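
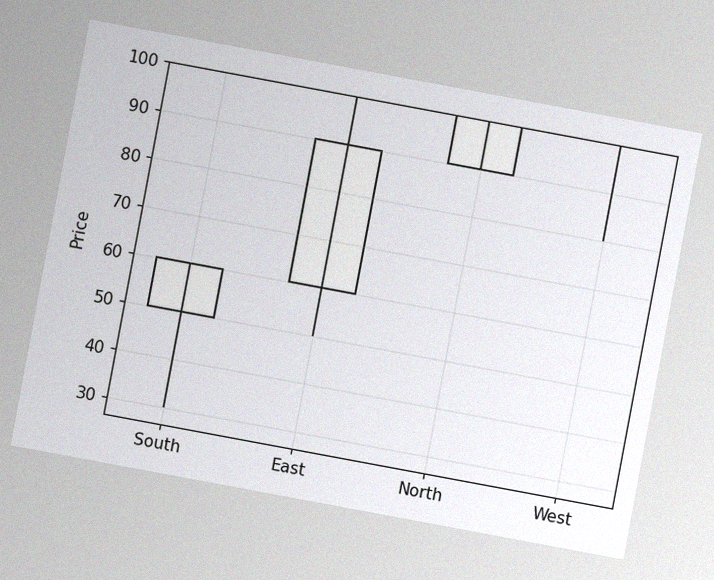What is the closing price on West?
100

The chart is tilted about 11° clockwise, with some photo noise. The West candle closes at 100.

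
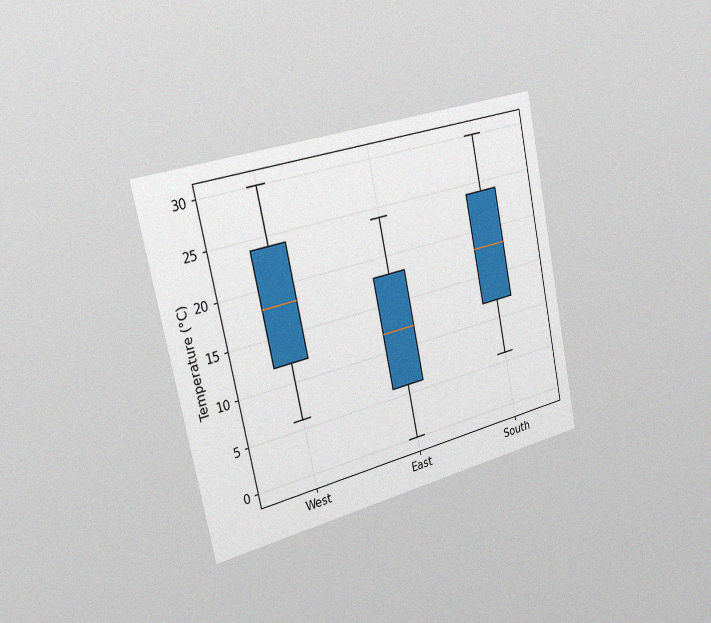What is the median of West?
The chart is tilted about 12° counter-clockwise and viewed slightly from the left, with some photo noise. The median line in the West box sits at 18°C.

18°C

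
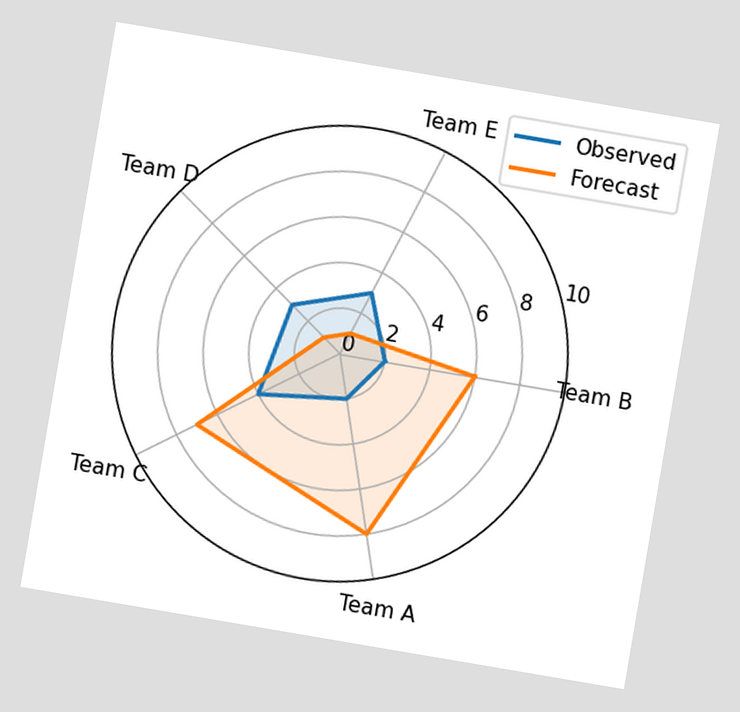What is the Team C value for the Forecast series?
The chart is tilted about 10° clockwise. On the Team C axis, Forecast reaches 7.

7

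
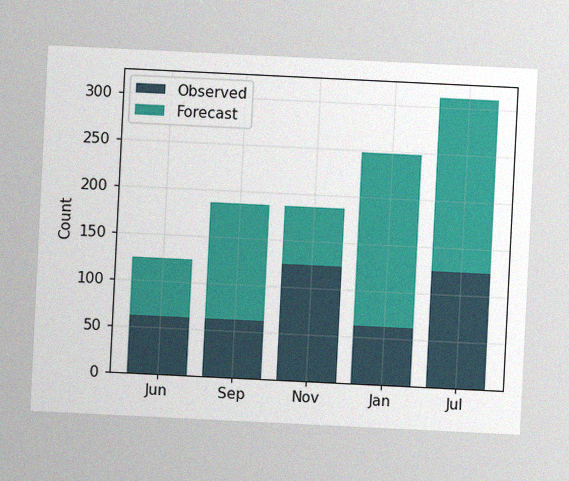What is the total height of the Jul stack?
The chart is tilted about 3° clockwise, with some photo noise. The Jul stack's top reaches 310 on the y-axis.

310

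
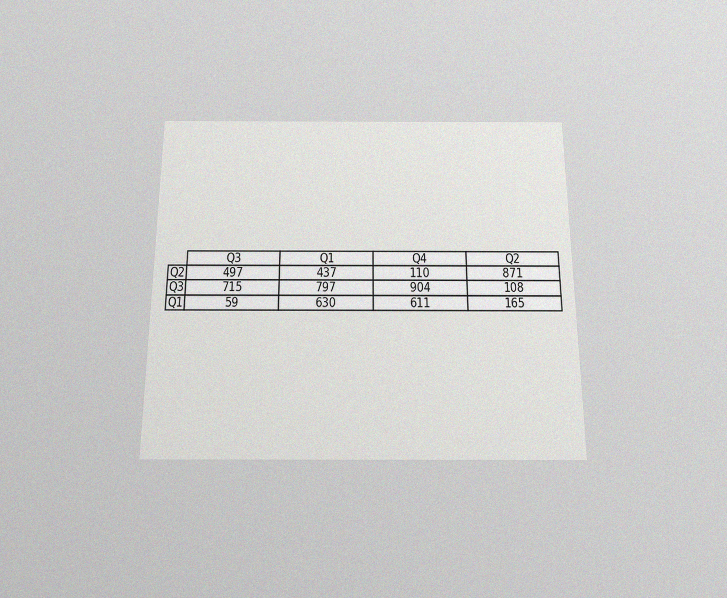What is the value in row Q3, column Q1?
797

The chart is viewed slightly from below, with some photo noise. The (Q3, Q1) cell reads 797.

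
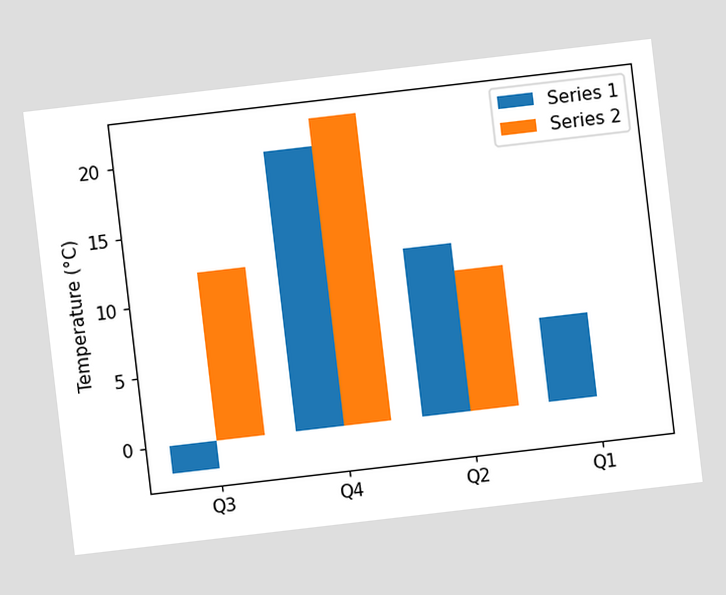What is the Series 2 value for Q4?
The chart is tilted about 7° counter-clockwise. The Series 2 bar at Q4 reaches 22°C on the y-axis.

22°C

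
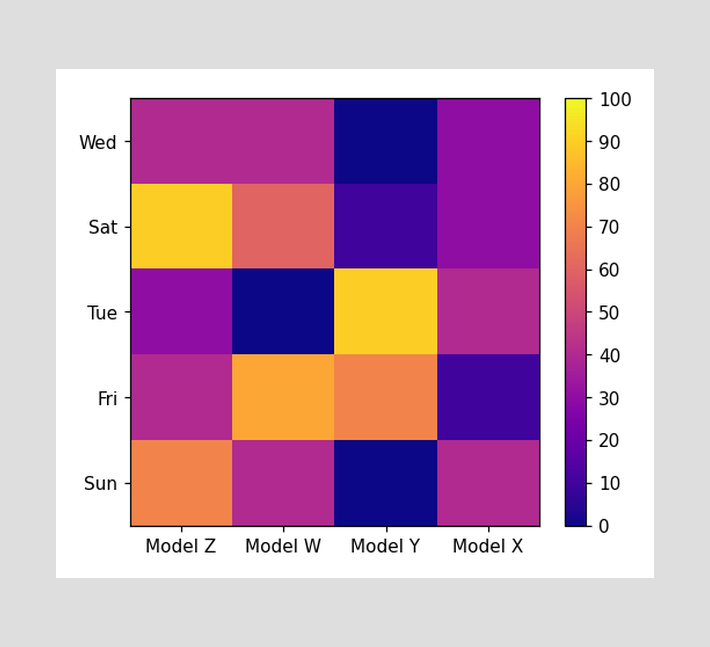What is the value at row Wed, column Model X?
Matching cell (Wed, Model X) against the colorbar gives 30.

30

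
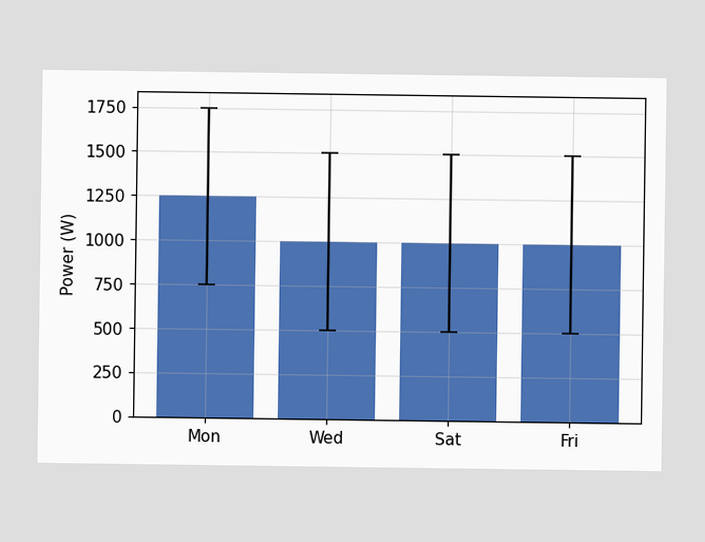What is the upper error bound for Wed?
The Wed bar's upper whisker reaches 1500W.

1500W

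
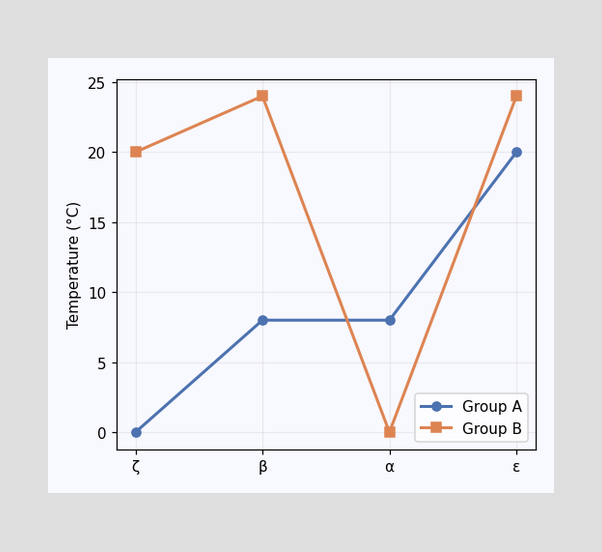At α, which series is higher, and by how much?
Group A, by 8°C

At α, Group A sits above the other line by 8°C.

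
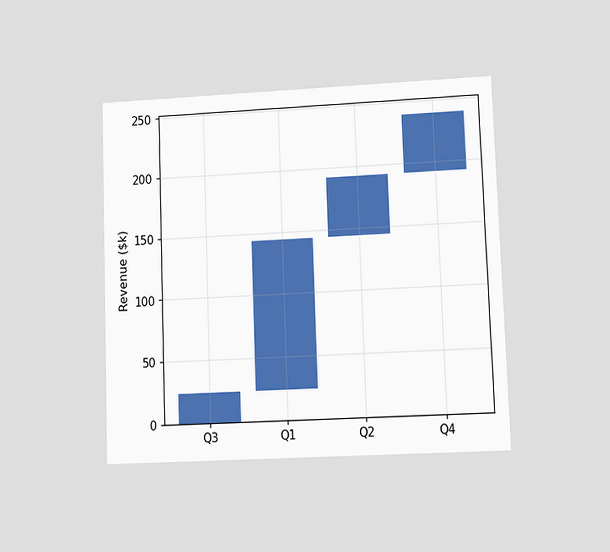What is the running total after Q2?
$192k

The chart is tilted about 2° counter-clockwise and viewed at a slight angle. After Q2 the running total reaches $192k.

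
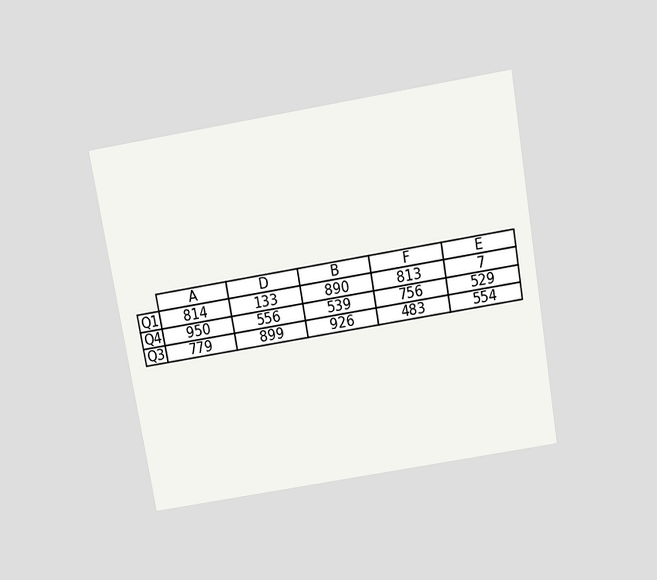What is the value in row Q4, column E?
The chart is tilted about 10° counter-clockwise and viewed slightly from above. The (Q4, E) cell reads 529.

529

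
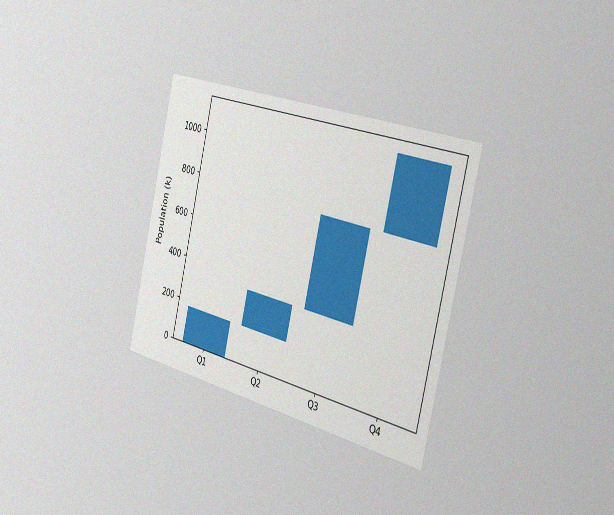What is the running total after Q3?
The chart is tilted about 13° clockwise and viewed slightly from the right, with some photo noise. After Q3 the running total reaches 765k.

765k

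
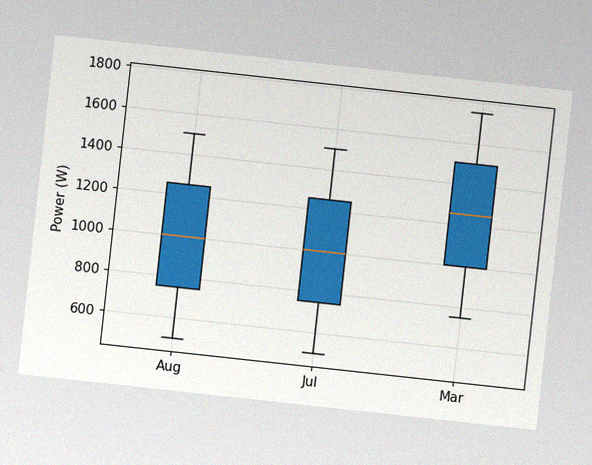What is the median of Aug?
1000W

The chart is tilted about 6° clockwise, with some photo noise. The median line in the Aug box sits at 1000W.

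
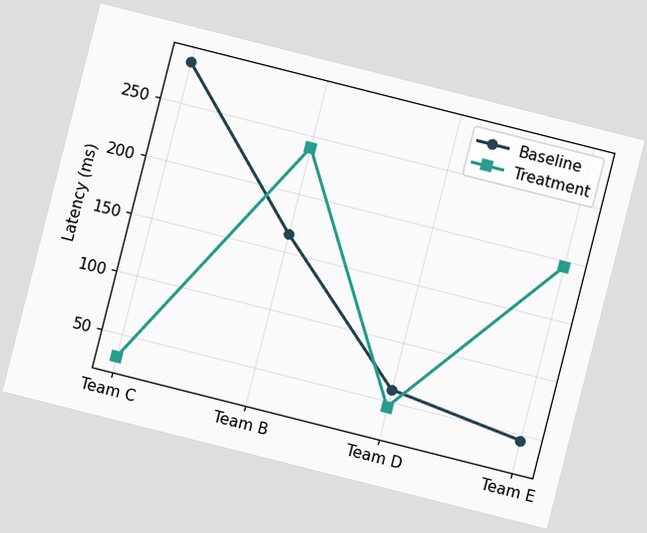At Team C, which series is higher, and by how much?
The chart is tilted about 14° clockwise. At Team C, Baseline sits above the other line by 255ms.

Baseline, by 255ms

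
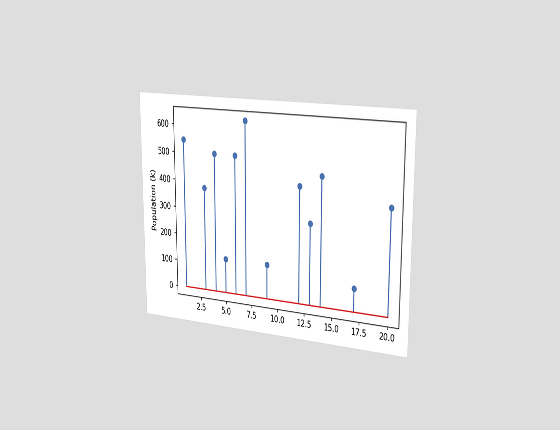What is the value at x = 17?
84k

The chart is viewed slightly from the right. The stem at x=17 reaches 84k.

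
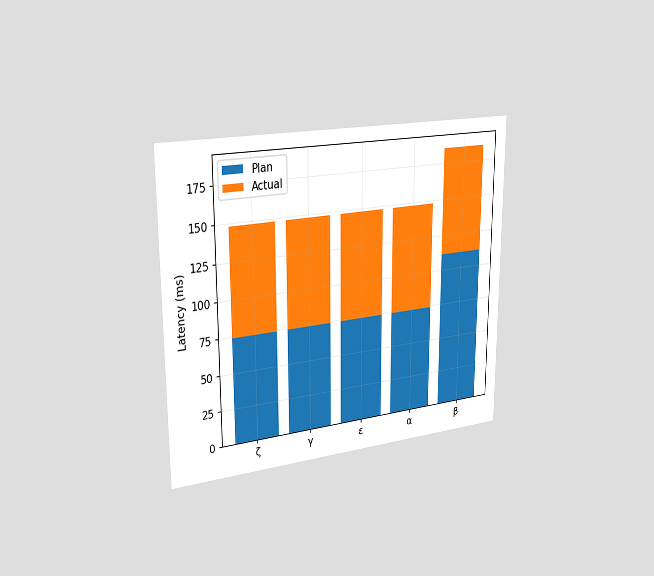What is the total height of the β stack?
185ms

The chart is viewed slightly from the left. The β stack's top reaches 185ms on the y-axis.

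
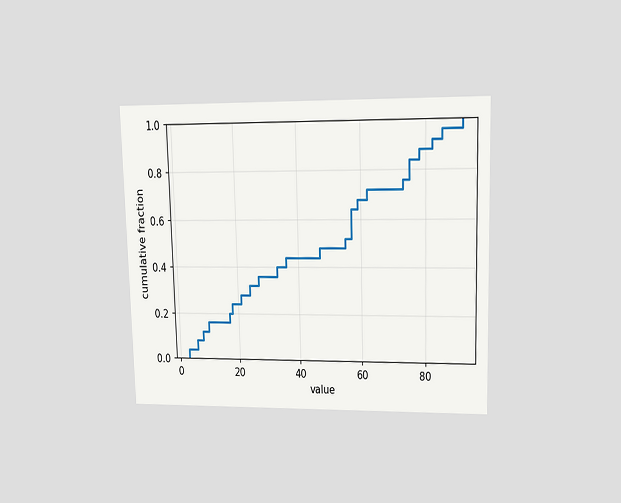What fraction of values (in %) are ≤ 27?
36%

The chart is viewed at a slight angle. At x=27 the ECDF step is at 36%.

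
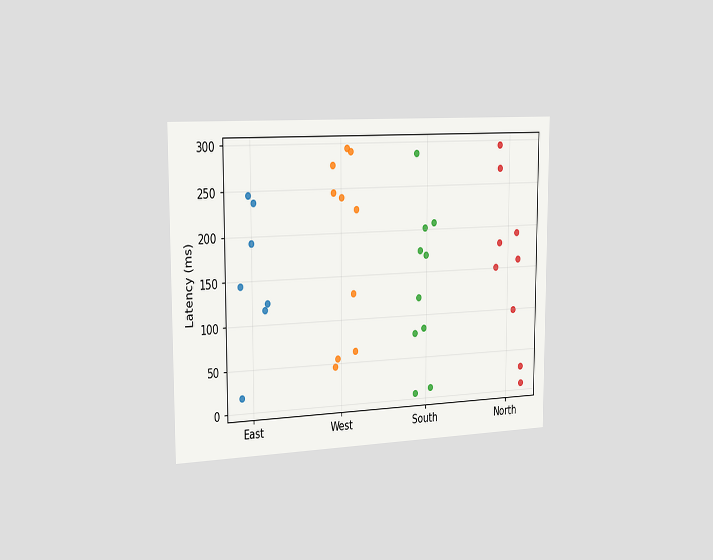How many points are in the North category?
The chart is viewed slightly from the left. Counting the markers in the North column gives 9.

9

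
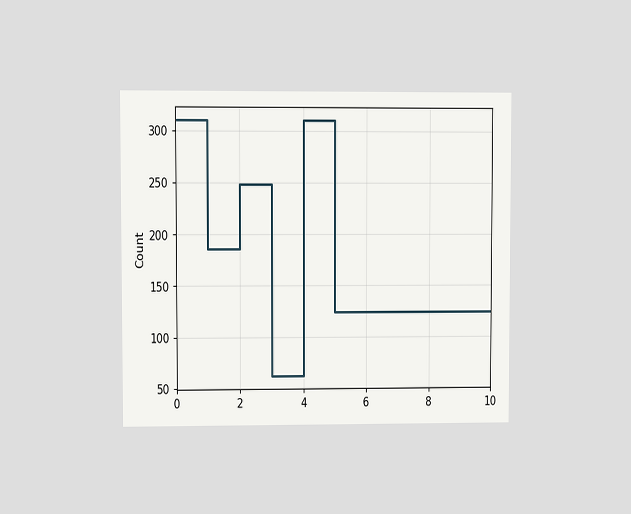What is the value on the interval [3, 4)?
The chart is viewed at a slight angle. On [3, 4) the step sits at 62.

62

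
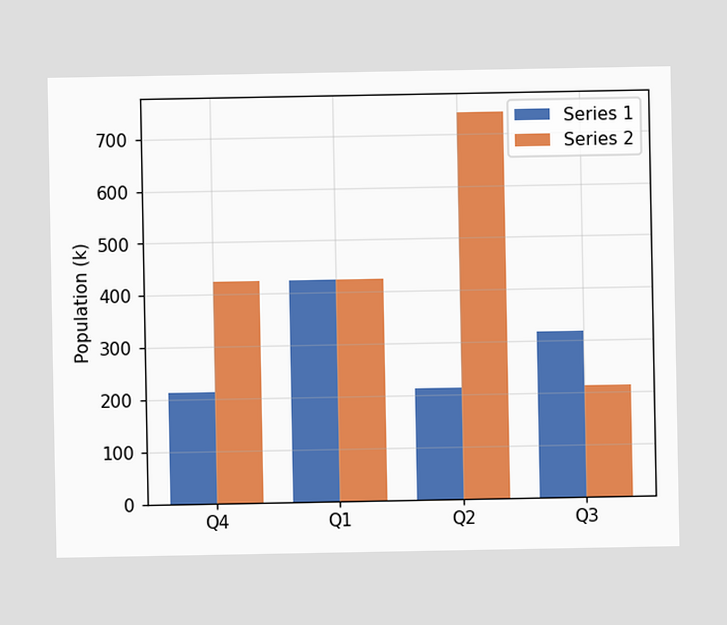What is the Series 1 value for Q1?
424k

The Series 1 bar at Q1 reaches 424k on the y-axis.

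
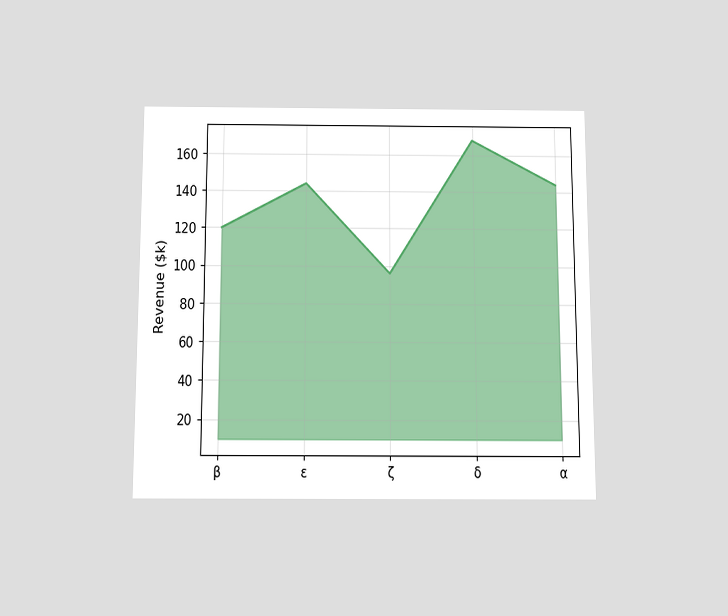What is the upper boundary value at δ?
$168k

The chart is viewed slightly from below. At δ the upper boundary is at $168k.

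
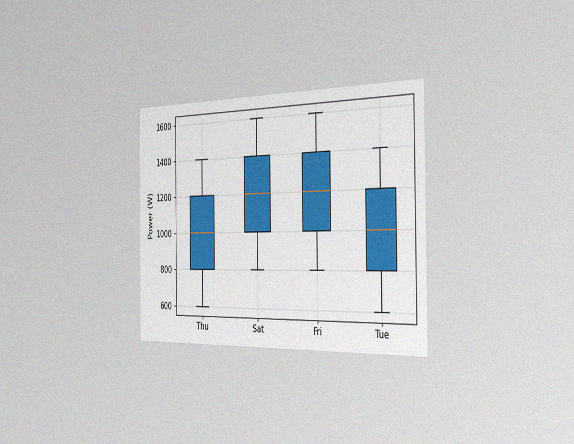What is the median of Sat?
The chart is viewed slightly from the right, with some photo noise. The median line in the Sat box sits at 1200W.

1200W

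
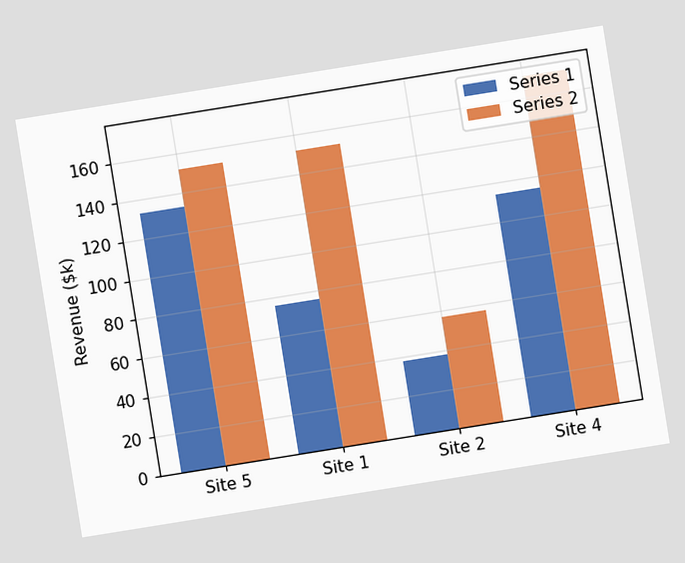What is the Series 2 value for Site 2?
$57k

The chart is tilted about 9° counter-clockwise. The Series 2 bar at Site 2 reaches $57k on the y-axis.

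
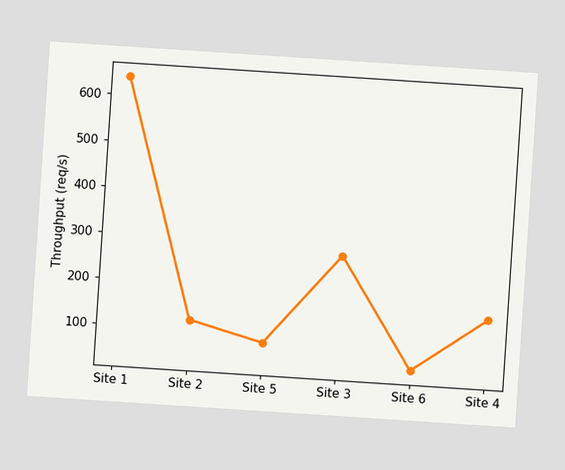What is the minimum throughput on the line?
40req/s

The chart is tilted about 4° clockwise. The lowest point is at Site 6, and reading across to the y-axis gives 40req/s.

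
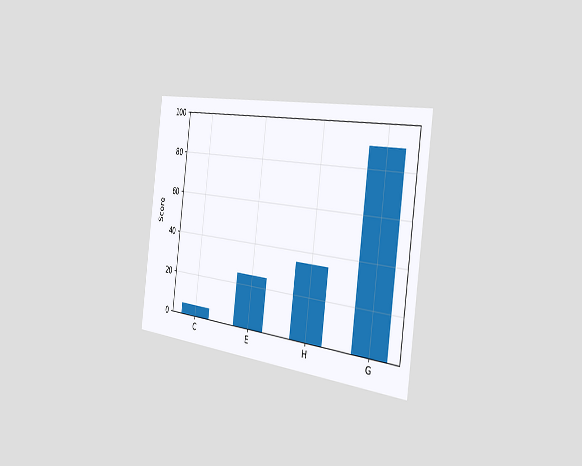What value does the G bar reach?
90

The chart is tilted about 7° clockwise and viewed slightly from the right. Reading along the chart's y-axis, the G bar reaches 90.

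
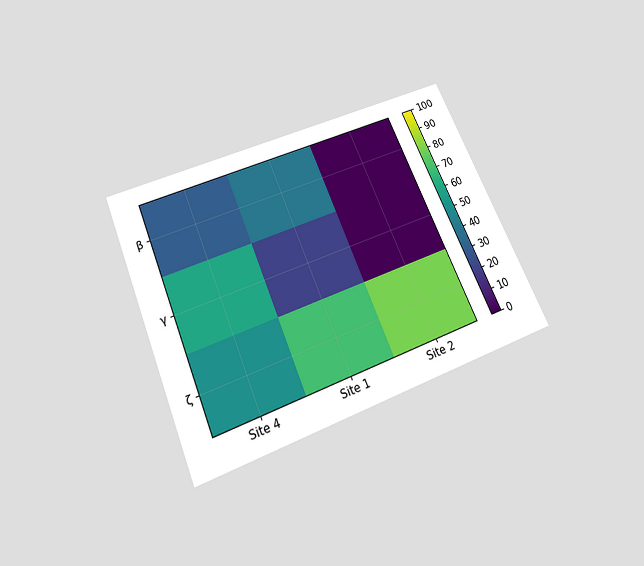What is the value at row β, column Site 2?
The chart is tilted about 23° counter-clockwise and viewed slightly from below. Matching cell (β, Site 2) against the colorbar gives 0.

0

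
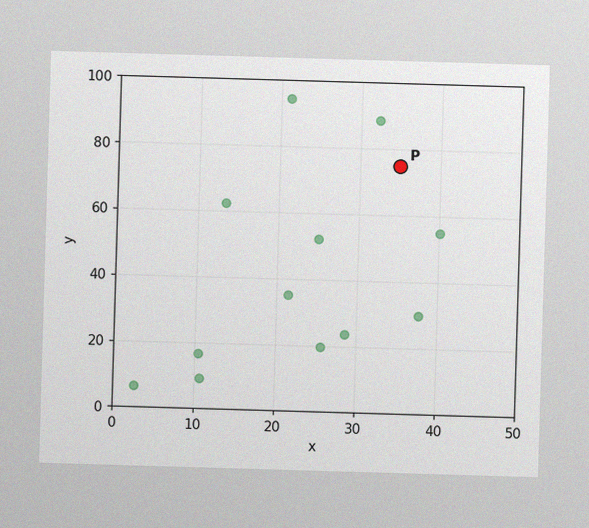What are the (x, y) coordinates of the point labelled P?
(35, 75)

The image has some photo noise and uneven lighting. Following the gridlines from P to each axis, P sits at (35, 75).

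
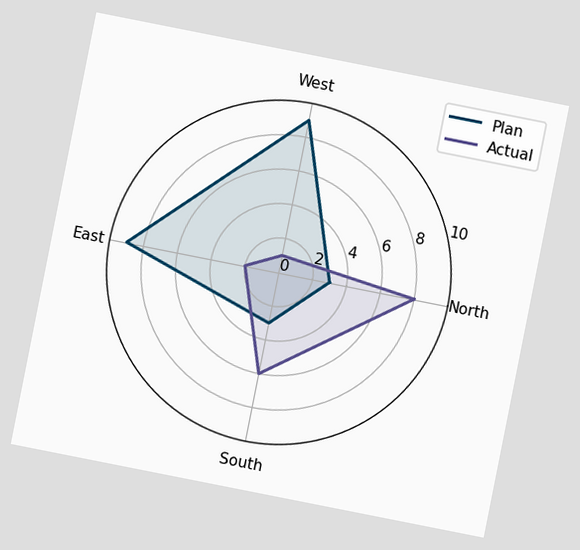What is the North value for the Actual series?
The chart is tilted about 11° clockwise. On the North axis, Actual reaches 8.

8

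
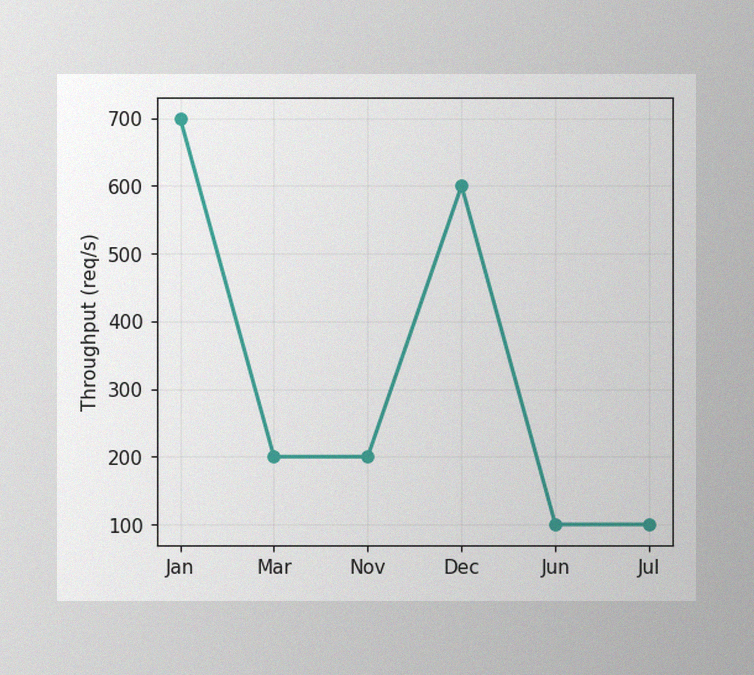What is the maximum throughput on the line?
The image has some photo noise and uneven lighting. The highest point is at Jan, and reading across to the y-axis gives 700req/s.

700req/s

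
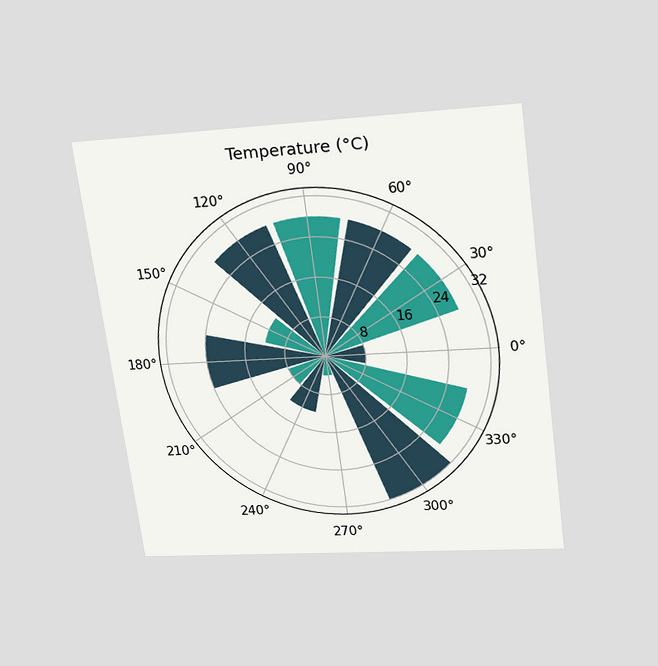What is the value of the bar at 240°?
12°C

The chart is tilted about 8° counter-clockwise and viewed slightly from above. The bar at 240° reaches 12°C on the radial axis.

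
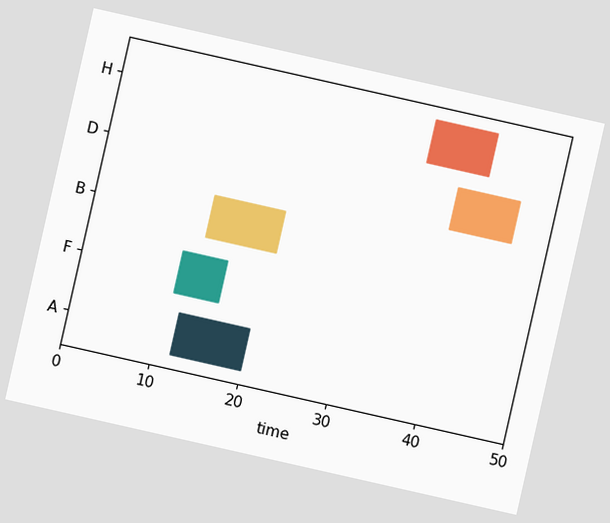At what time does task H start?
The chart is tilted about 13° clockwise. The H bar begins at t=35.

35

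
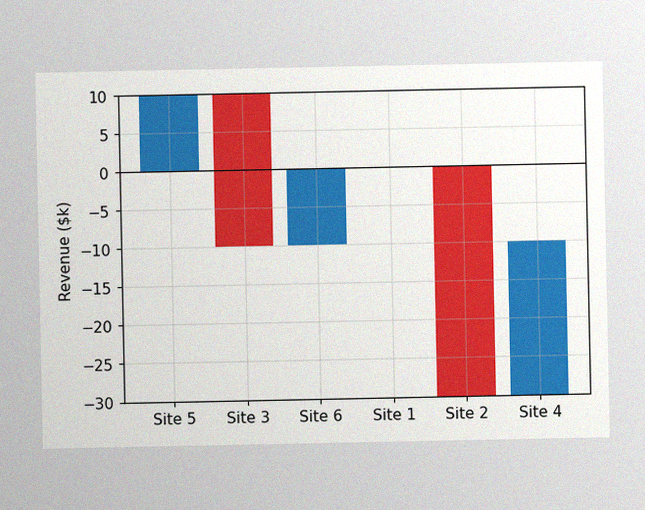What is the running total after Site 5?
$10k

The image has some photo noise and uneven lighting. After Site 5 the running total reaches $10k.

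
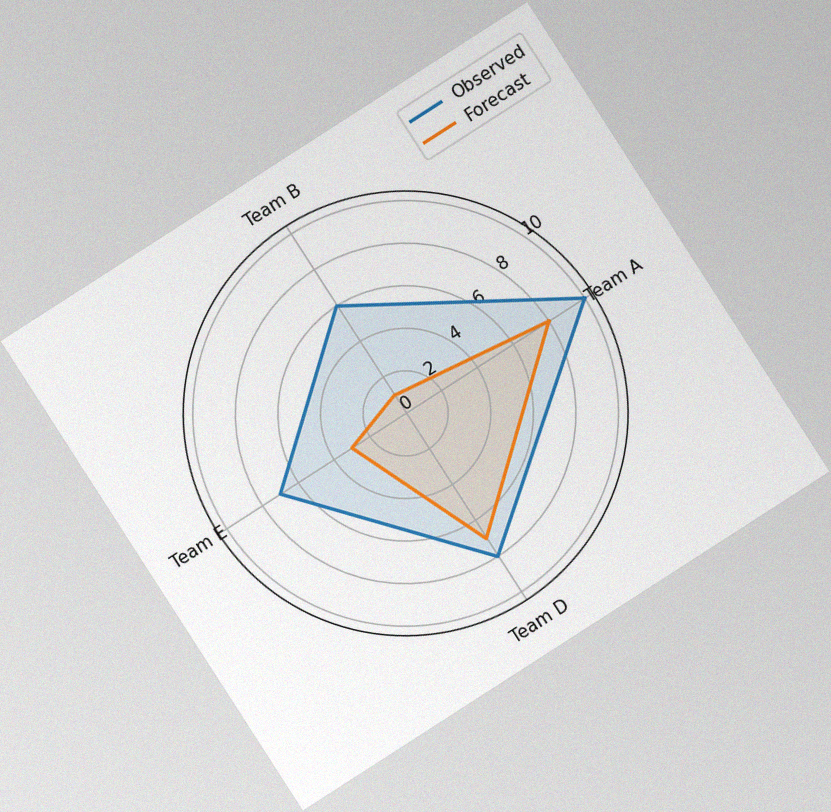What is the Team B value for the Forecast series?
The chart is tilted about 33° counter-clockwise, with some photo noise. On the Team B axis, Forecast reaches 1.

1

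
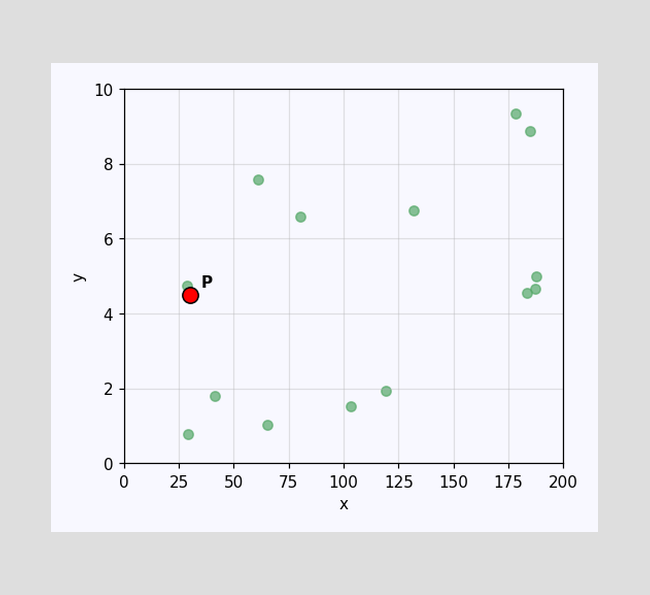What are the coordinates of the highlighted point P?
(30, 4.5)

Following the gridlines from P to each axis, P sits at (30, 4.5).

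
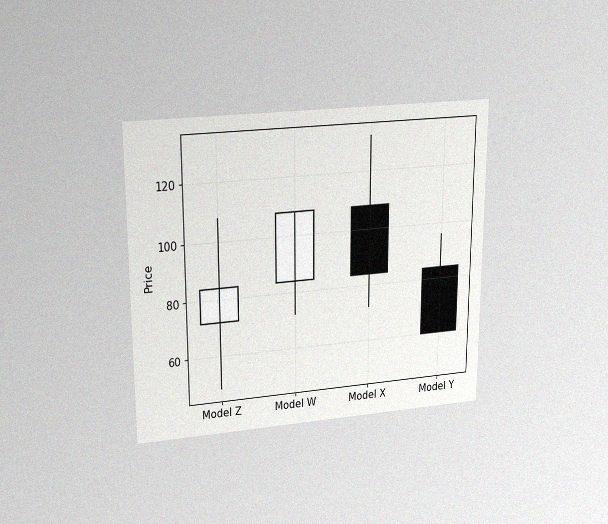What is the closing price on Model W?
The chart is viewed slightly from above, with some photo noise. The Model W candle closes at 108.

108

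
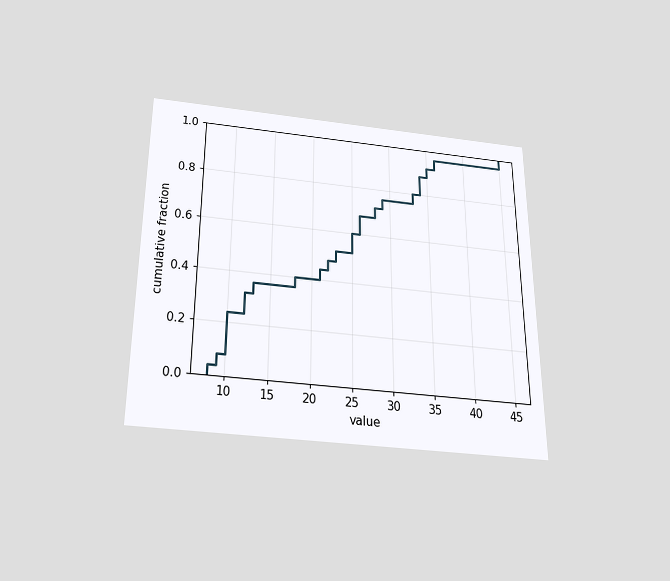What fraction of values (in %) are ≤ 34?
The chart is viewed slightly from below. At x=34 the ECDF step is at 88%.

88%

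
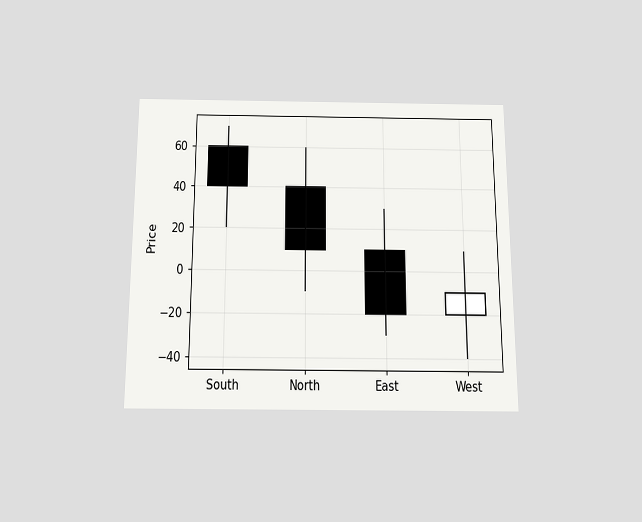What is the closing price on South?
The chart is viewed slightly from below. The South candle closes at 40.

40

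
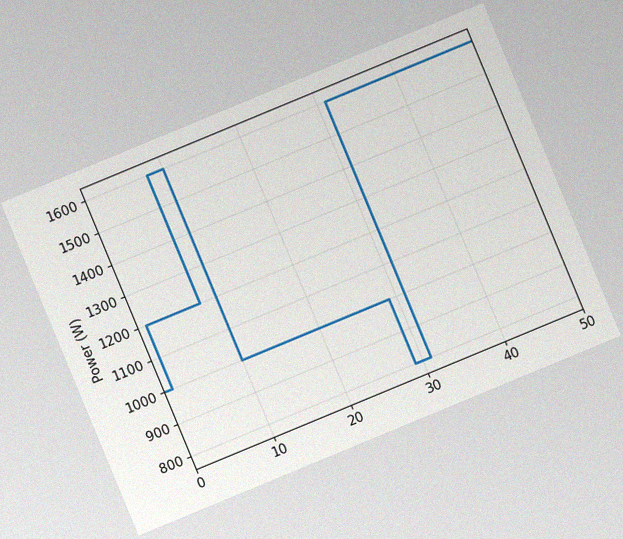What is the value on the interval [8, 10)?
The chart is tilted about 23° counter-clockwise, with some photo noise. On [8, 10) the step sits at 1600W.

1600W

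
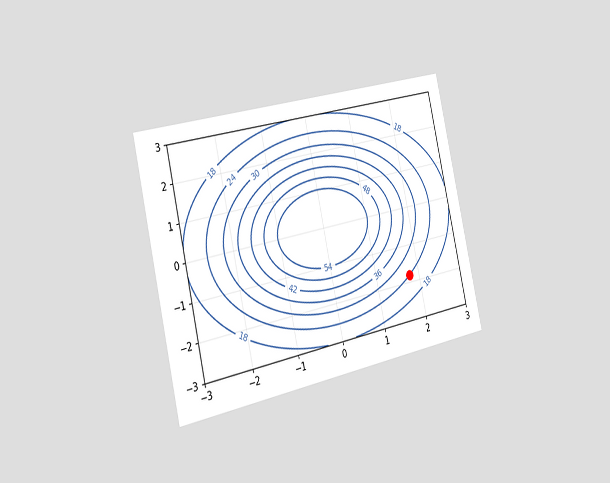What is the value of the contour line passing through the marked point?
The chart is tilted about 13° counter-clockwise and viewed slightly from the left. The marked point sits on the contour labelled 24.

24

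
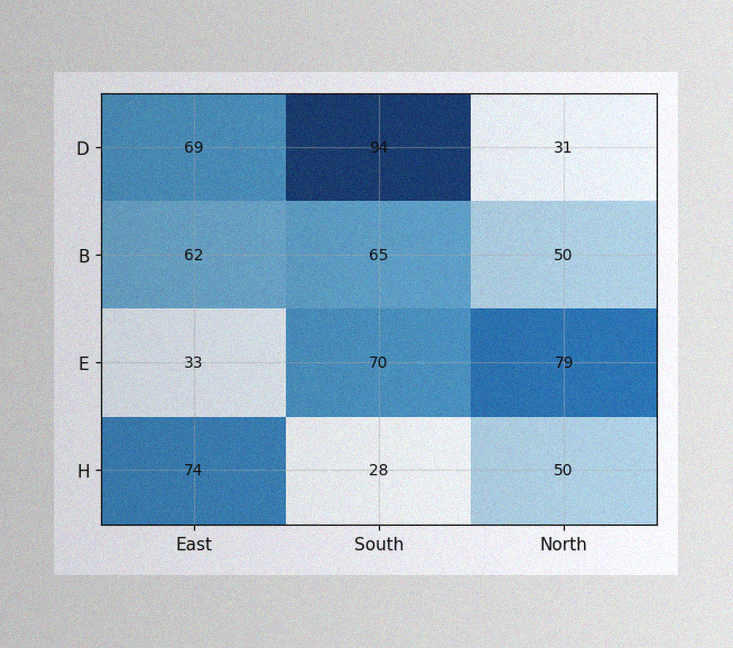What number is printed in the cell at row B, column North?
The image has some photo noise and uneven lighting. The (B, North) cell reads 50.

50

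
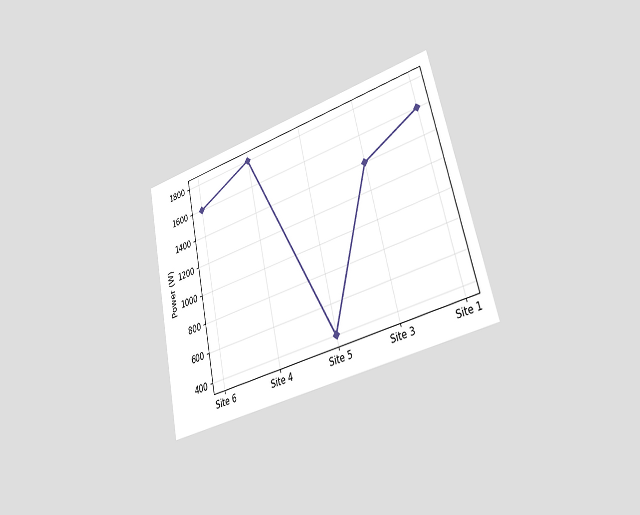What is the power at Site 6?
1600W

The chart is tilted about 13° counter-clockwise and viewed slightly from the right. At Site 6, the line is at 1600W.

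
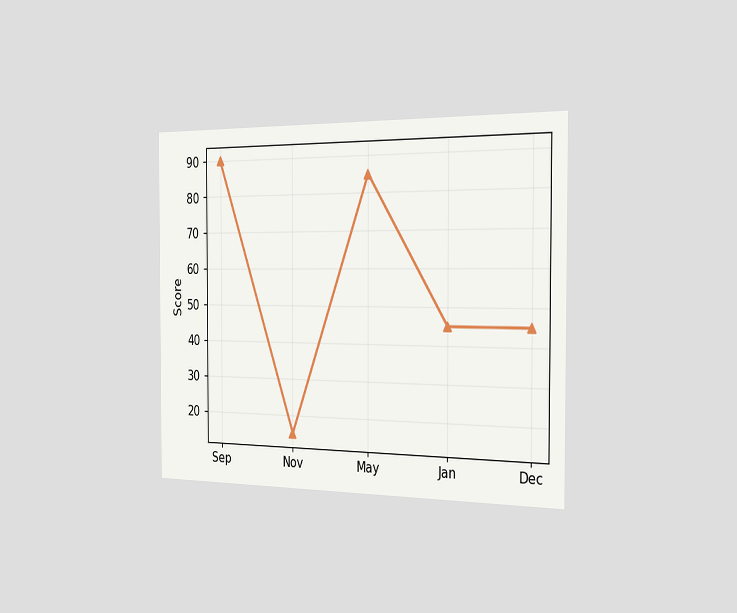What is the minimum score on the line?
15

The chart is viewed slightly from the right. The lowest point is at Nov, and reading across to the y-axis gives 15.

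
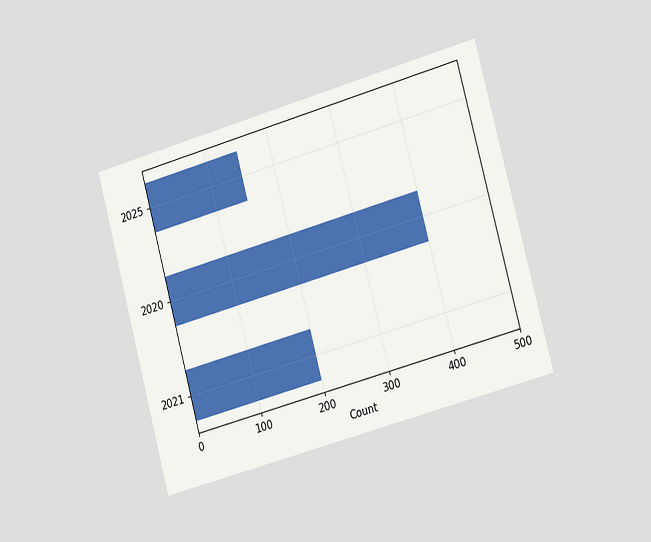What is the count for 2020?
The chart is tilted about 15° counter-clockwise and viewed slightly from the right. Reading along the chart's x-axis, the 2020 bar reaches 400.

400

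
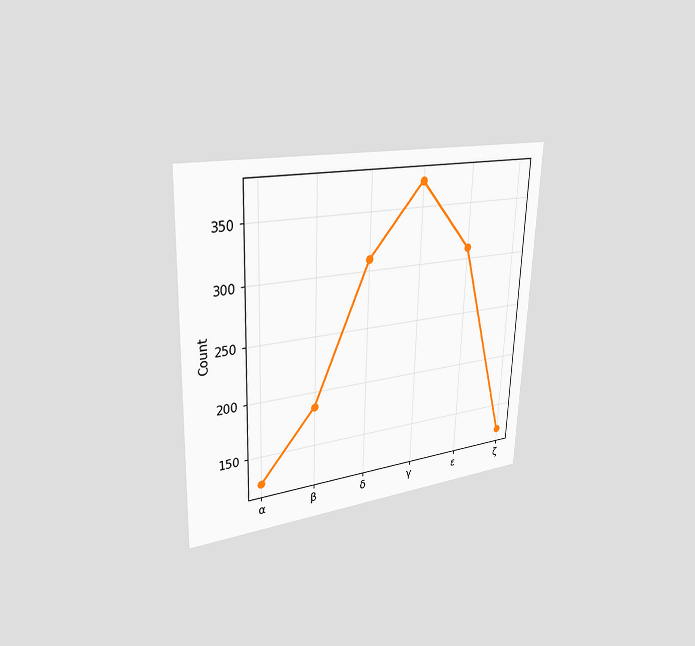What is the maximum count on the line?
372

The chart is tilted about 2° clockwise and viewed slightly from the left. The highest point is at γ, and reading across to the y-axis gives 372.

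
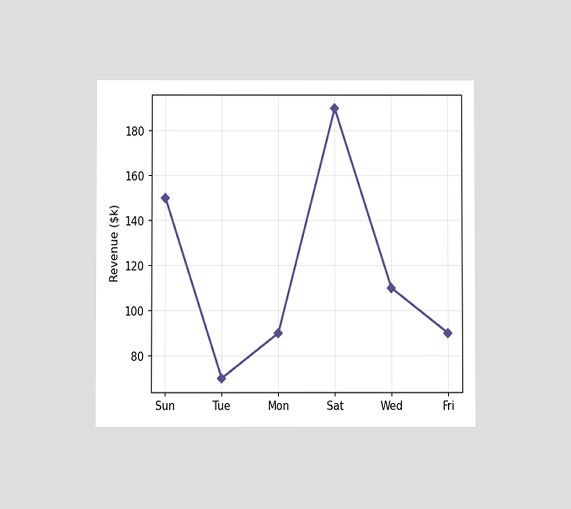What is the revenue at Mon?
$90k

The chart is viewed at a slight angle. At Mon, the line is at $90k.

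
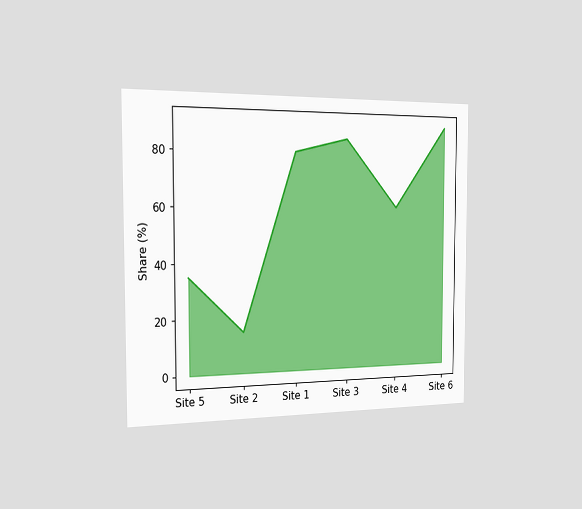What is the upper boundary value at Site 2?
15%

The chart is viewed slightly from the left. At Site 2 the upper boundary is at 15%.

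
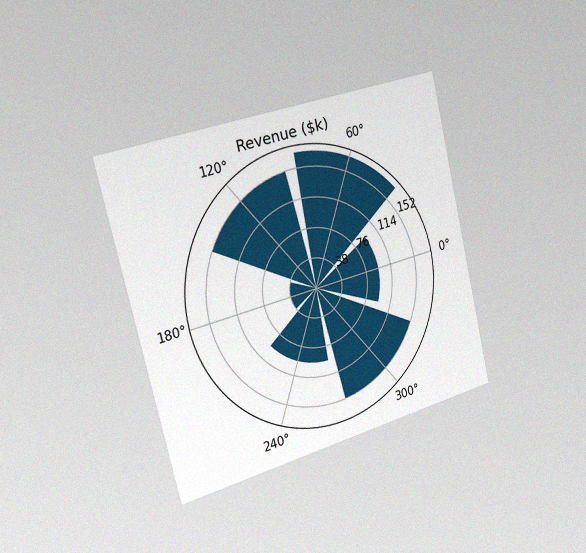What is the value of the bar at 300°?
$152k

The chart is tilted about 14° counter-clockwise and viewed slightly from the left, with some photo noise. The bar at 300° reaches $152k on the radial axis.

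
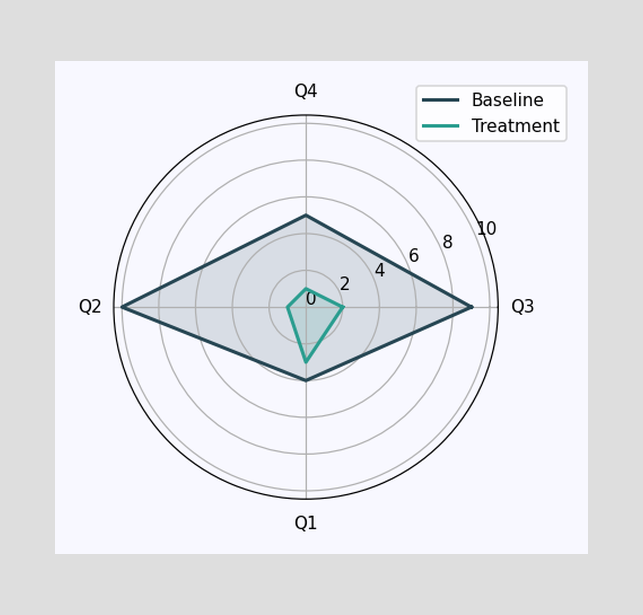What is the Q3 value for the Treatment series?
2

On the Q3 axis, Treatment reaches 2.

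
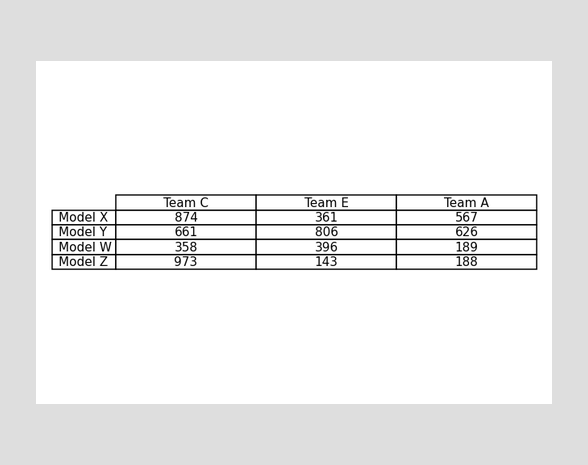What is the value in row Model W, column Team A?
189

The (Model W, Team A) cell reads 189.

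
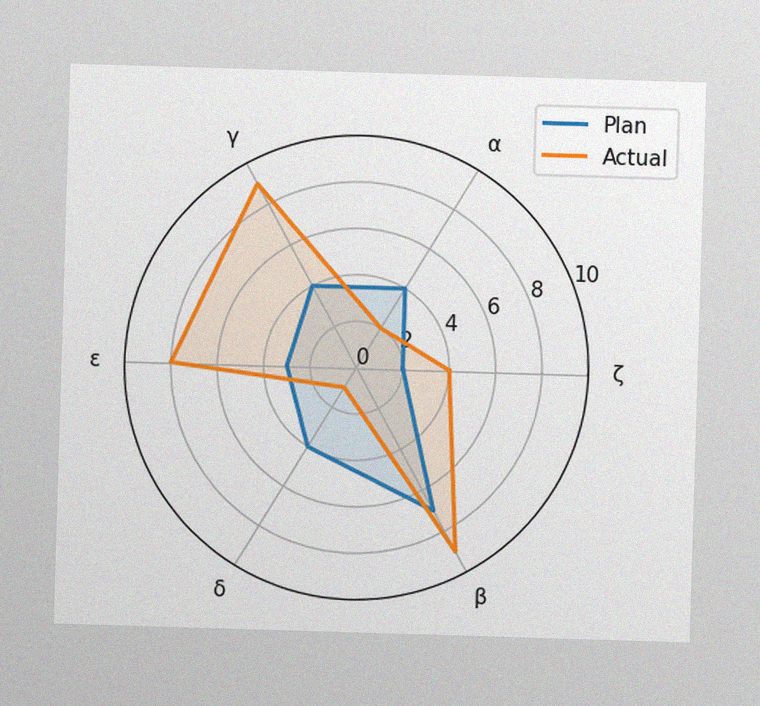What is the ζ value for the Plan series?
The image has some photo noise and uneven lighting. On the ζ axis, Plan reaches 2.

2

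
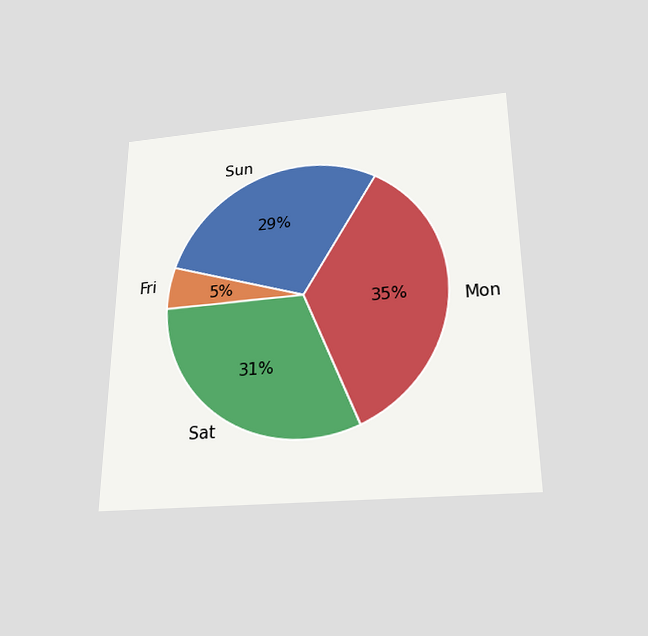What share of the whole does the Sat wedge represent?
The chart is viewed slightly from below. The Sat slice takes up 31% of the pie.

31%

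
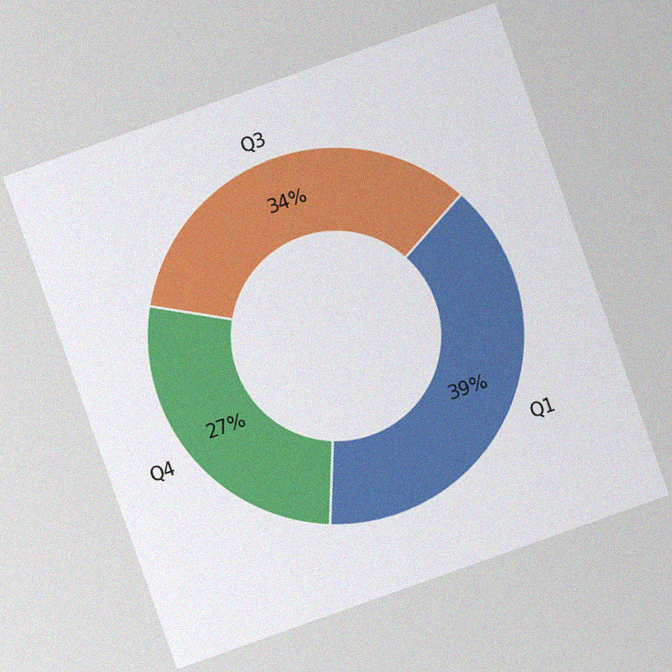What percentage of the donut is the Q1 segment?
The chart is tilted about 20° counter-clockwise, with some photo noise. The Q1 segment takes up 39% of the ring.

39%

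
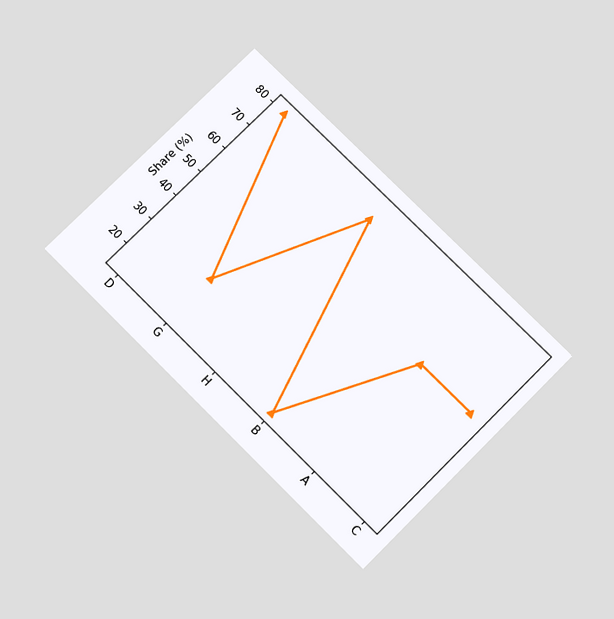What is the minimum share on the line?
15%

The chart is tilted about 45° clockwise and viewed slightly from below. The lowest point is at B, and reading across to the y-axis gives 15%.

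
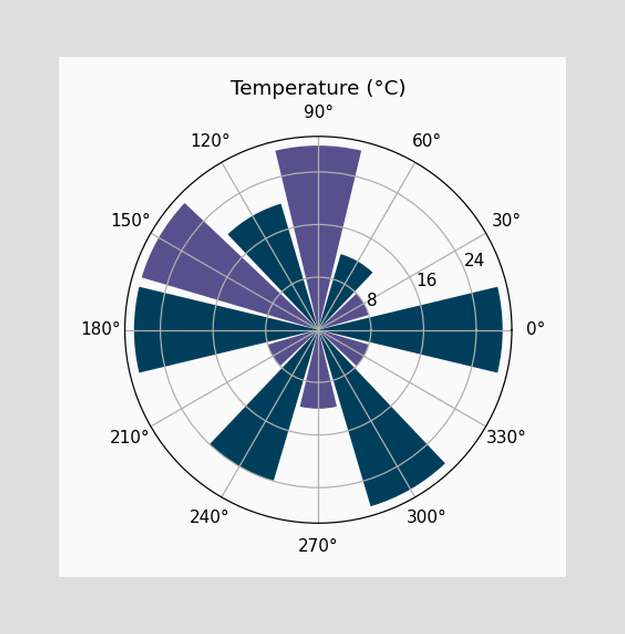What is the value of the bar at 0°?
28°C

The bar at 0° reaches 28°C on the radial axis.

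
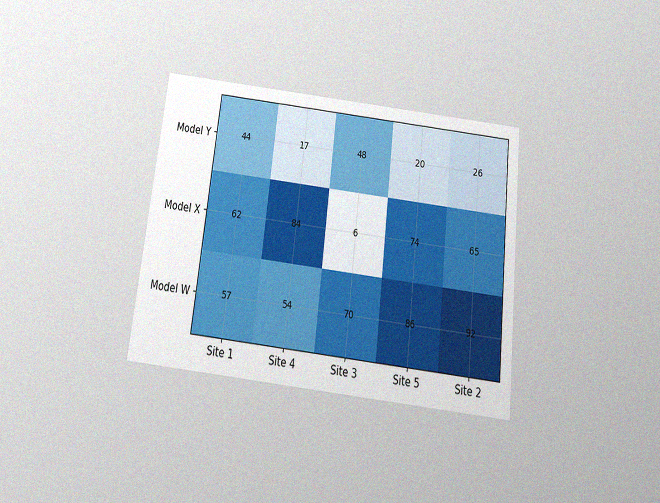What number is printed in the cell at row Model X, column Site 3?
The chart is tilted about 7° clockwise and viewed slightly from below, with some photo noise. The (Model X, Site 3) cell reads 6.

6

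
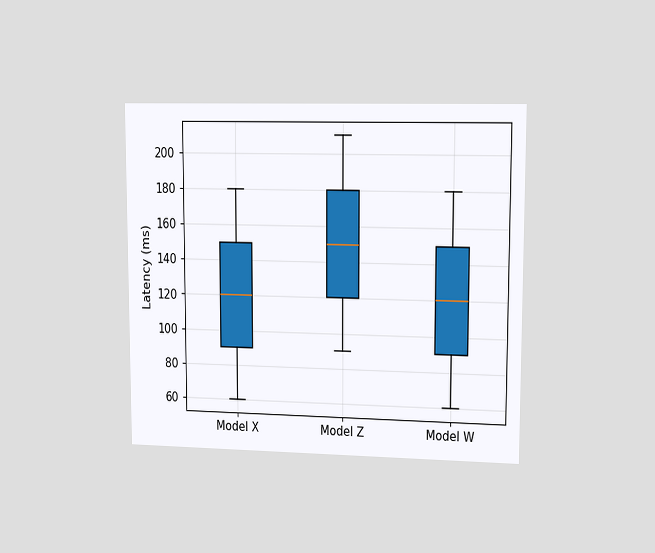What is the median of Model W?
The chart is viewed slightly from the right. The median line in the Model W box sits at 120ms.

120ms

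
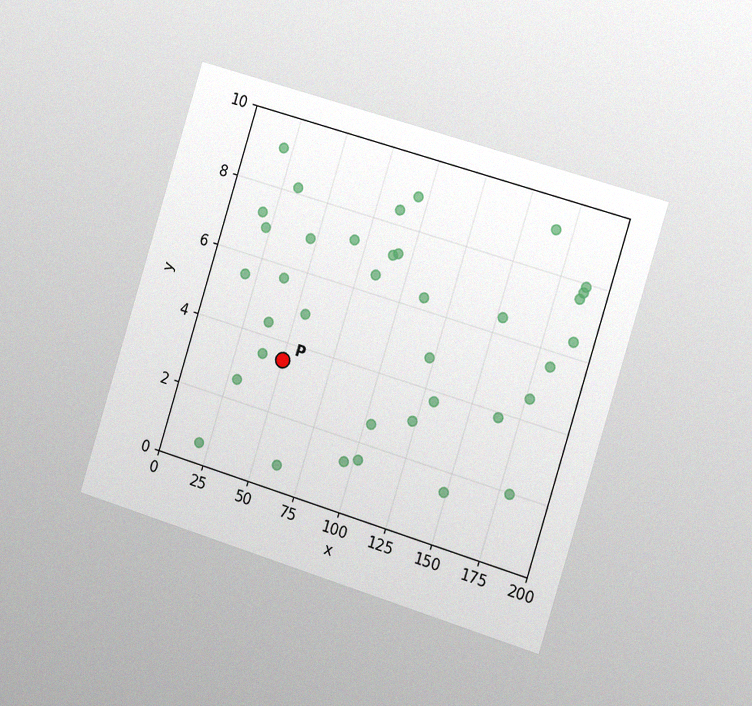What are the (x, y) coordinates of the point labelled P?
The chart is tilted about 17° clockwise and viewed slightly from the right, with some photo noise. Following the gridlines from P to each axis, P sits at (50, 3.5).

(50, 3.5)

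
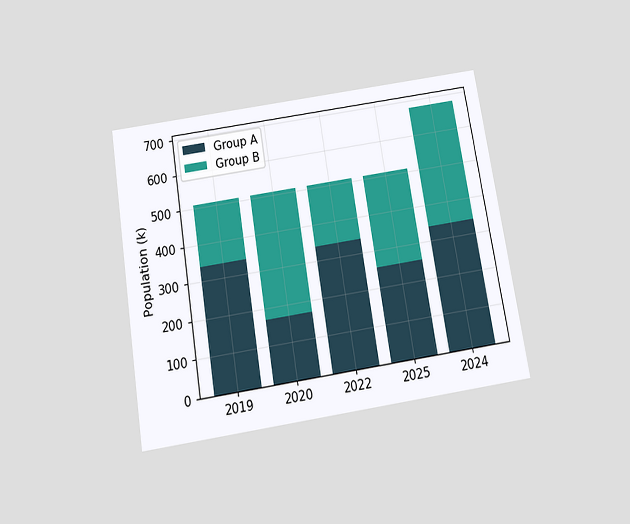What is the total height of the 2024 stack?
The chart is tilted about 9° counter-clockwise and viewed slightly from below. The 2024 stack's top reaches 680k on the y-axis.

680k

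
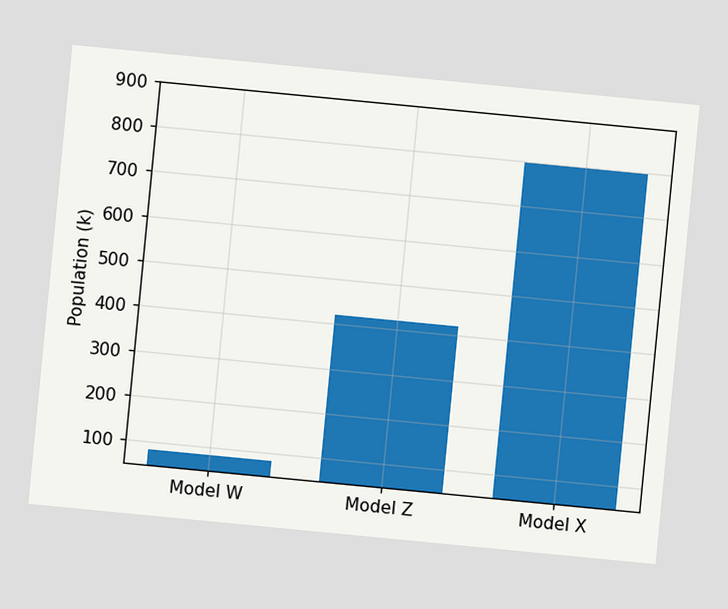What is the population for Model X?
The chart is tilted about 5° clockwise. Reading along the chart's y-axis, the Model X bar reaches 798k.

798k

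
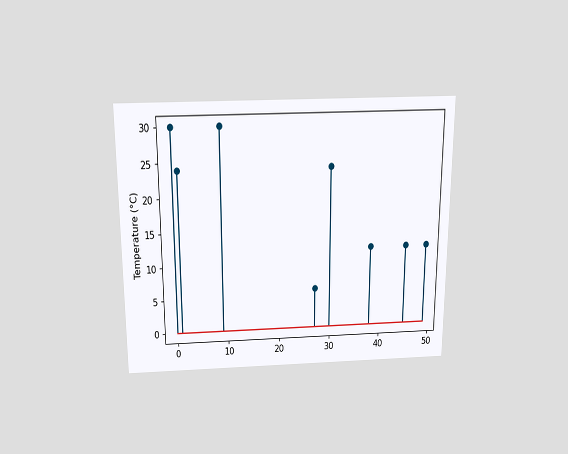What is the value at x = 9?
The chart is viewed slightly from above. The stem at x=9 reaches 30°C.

30°C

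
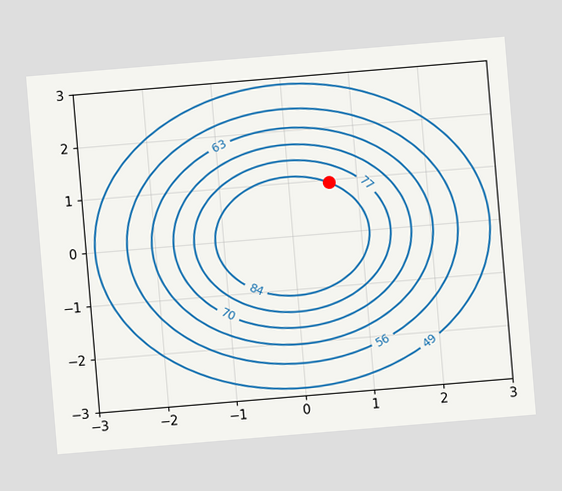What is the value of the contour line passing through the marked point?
The chart is tilted about 5° counter-clockwise. The marked point sits on the contour labelled 84.

84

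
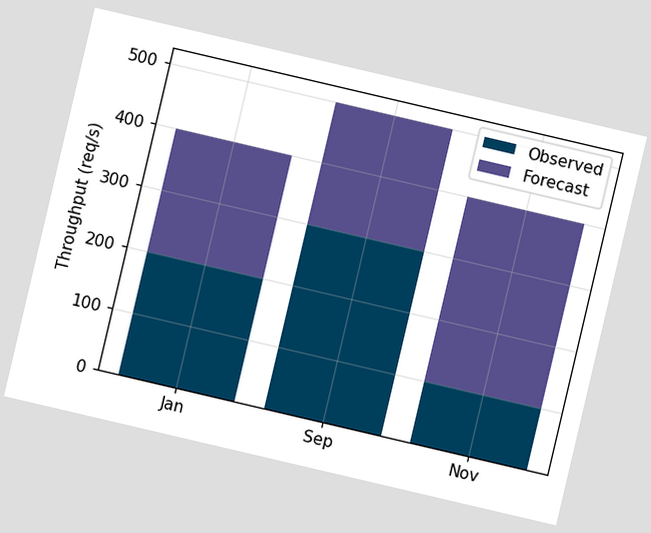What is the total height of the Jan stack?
The chart is tilted about 13° clockwise. The Jan stack's top reaches 400req/s on the y-axis.

400req/s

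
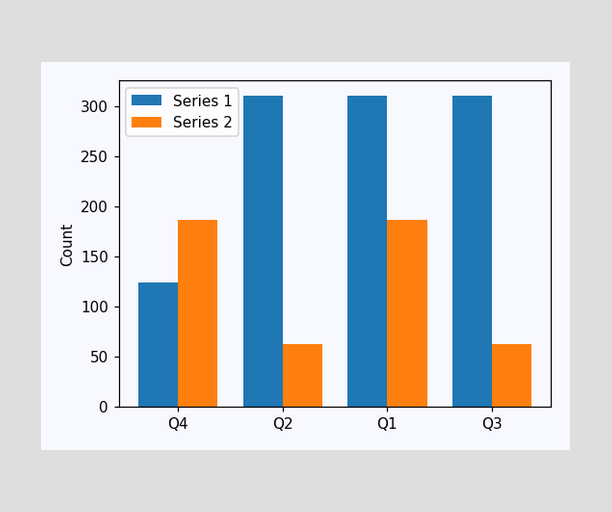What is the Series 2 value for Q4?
The Series 2 bar at Q4 reaches 186 on the y-axis.

186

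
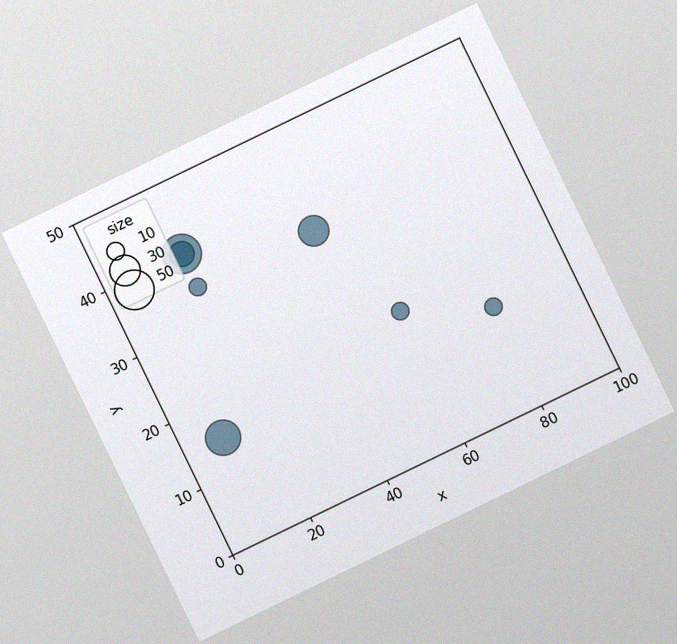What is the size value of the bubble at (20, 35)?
The chart is tilted about 26° counter-clockwise, with some photo noise. Matching the bubble at (20, 35) against the size legend gives 10.

10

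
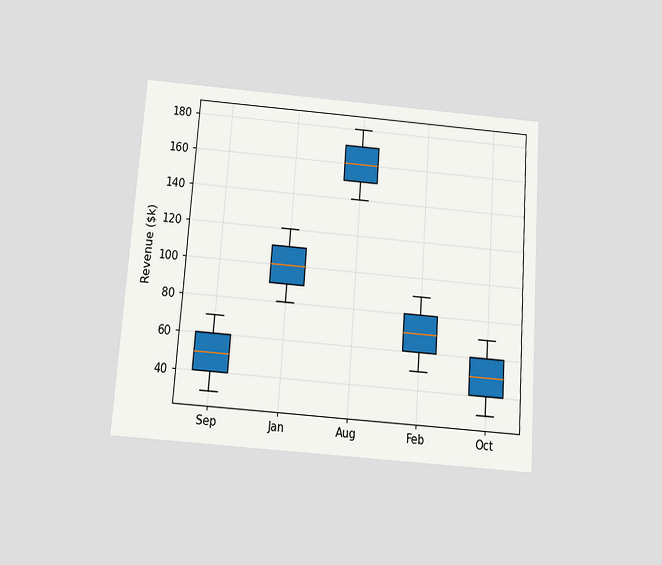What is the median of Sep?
The chart is tilted about 4° clockwise and viewed slightly from below. The median line in the Sep box sits at $50k.

$50k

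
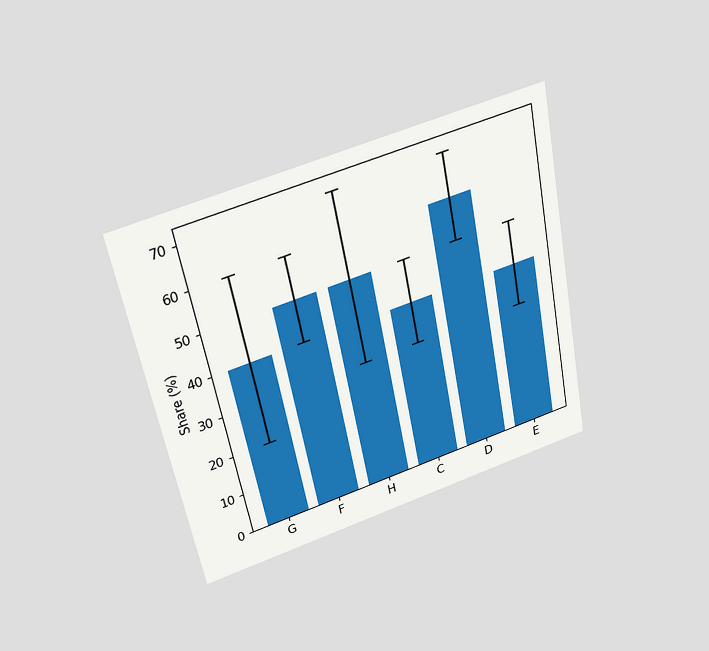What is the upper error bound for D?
The chart is tilted about 11° counter-clockwise and viewed slightly from above. The D bar's upper whisker reaches 70%.

70%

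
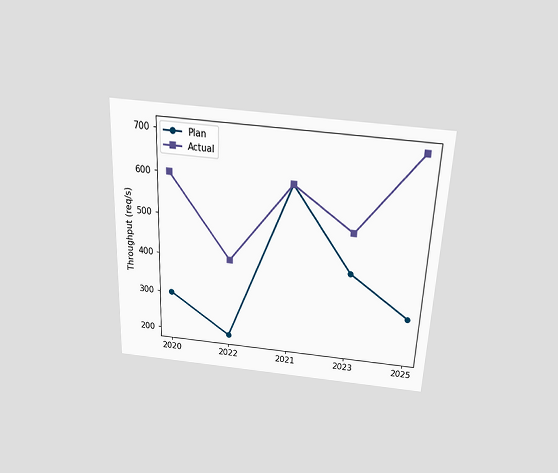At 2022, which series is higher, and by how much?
Actual, by 200req/s

The chart is tilted about 3° clockwise and viewed slightly from above. At 2022, Actual sits above the other line by 200req/s.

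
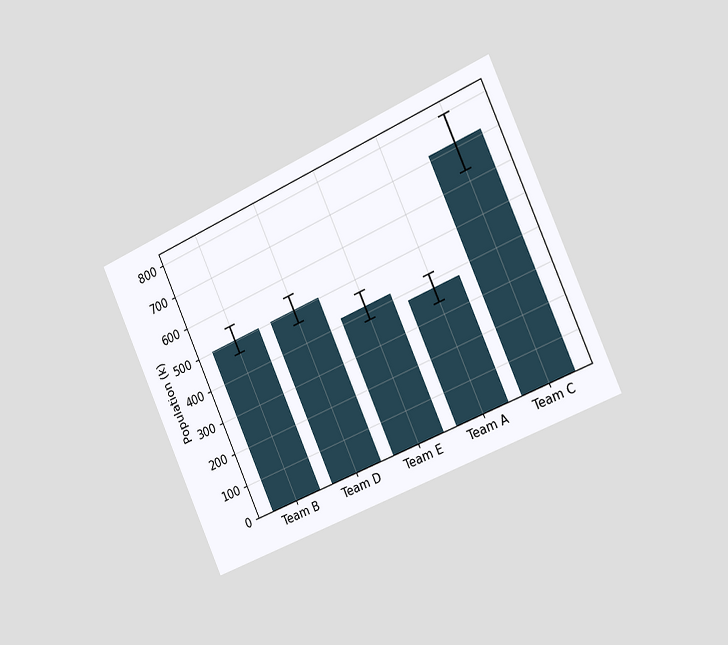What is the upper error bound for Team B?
546k

The chart is tilted about 24° counter-clockwise and viewed slightly from the right. The Team B bar's upper whisker reaches 546k.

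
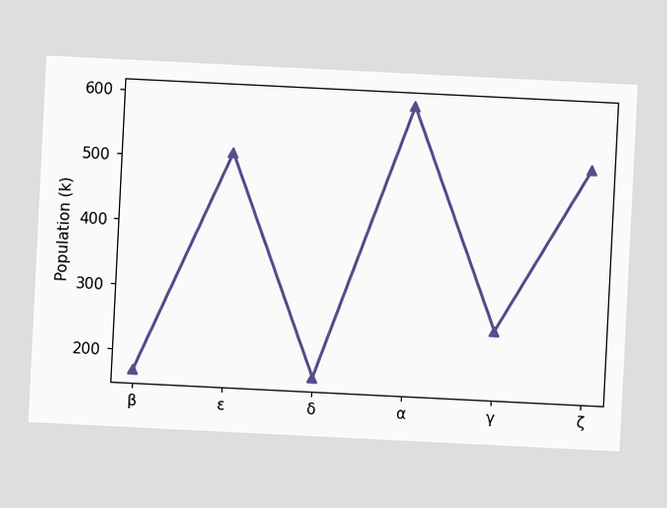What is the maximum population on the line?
The chart is tilted about 3° clockwise. The highest point is at α, and reading across to the y-axis gives 595k.

595k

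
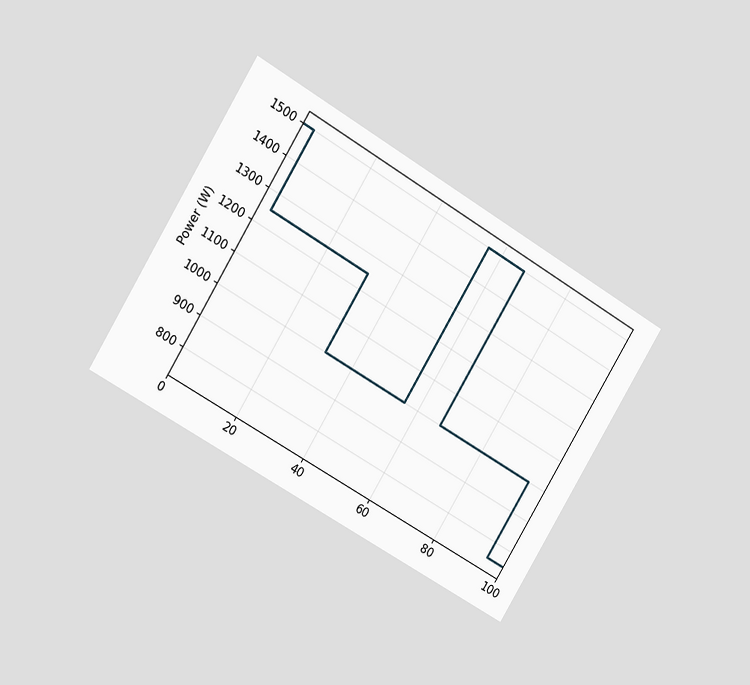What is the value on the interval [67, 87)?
1000W

The chart is tilted about 31° clockwise and viewed at a slight angle. On [67, 87) the step sits at 1000W.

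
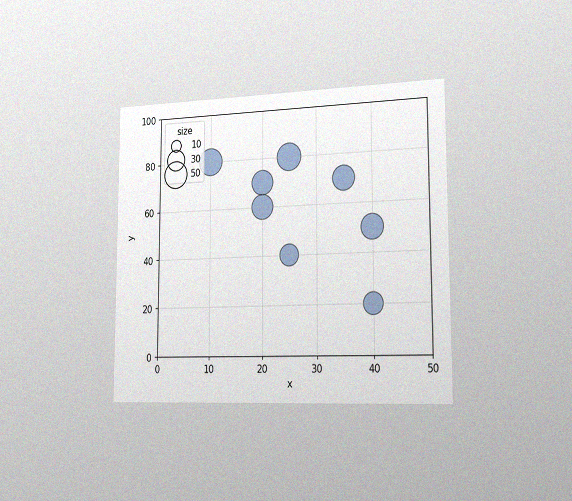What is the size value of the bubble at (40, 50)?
40

The chart is viewed slightly from the right, with some photo noise. Matching the bubble at (40, 50) against the size legend gives 40.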